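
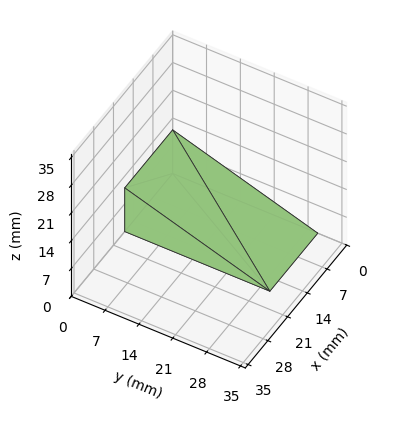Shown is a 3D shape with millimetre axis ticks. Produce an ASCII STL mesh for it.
Reading the render: the shape is a wedge (ramp): 17 × 30 mm base, rising to 11 mm along the y=0 edge and sloping linearly to z=0 at y=30 (dimensions read to the nearest mm from the axis ticks). For the STL, each face is triangulated and given an outward normal.

solid part
  facet normal 0.0000 0.0000 -1.0000
    outer loop
      vertex 17.00 30.00 0.00
      vertex 17.00 0.00 0.00
      vertex 0.00 0.00 0.00
    endloop
  endfacet
  facet normal 0.0000 0.0000 -1.0000
    outer loop
      vertex 0.00 30.00 0.00
      vertex 17.00 30.00 0.00
      vertex 0.00 0.00 0.00
    endloop
  endfacet
  facet normal 0.0000 -1.0000 0.0000
    outer loop
      vertex 0.00 0.00 0.00
      vertex 17.00 0.00 0.00
      vertex 17.00 0.00 11.00
    endloop
  endfacet
  facet normal 0.0000 -1.0000 0.0000
    outer loop
      vertex 0.00 0.00 0.00
      vertex 17.00 0.00 11.00
      vertex 0.00 0.00 11.00
    endloop
  endfacet
  facet normal 0.0000 0.3443 0.9389
    outer loop
      vertex 0.00 0.00 11.00
      vertex 17.00 0.00 11.00
      vertex 17.00 30.00 0.00
    endloop
  endfacet
  facet normal 0.0000 0.3443 0.9389
    outer loop
      vertex 0.00 0.00 11.00
      vertex 17.00 30.00 0.00
      vertex 0.00 30.00 0.00
    endloop
  endfacet
  facet normal -1.0000 0.0000 0.0000
    outer loop
      vertex 0.00 0.00 11.00
      vertex 0.00 30.00 0.00
      vertex 0.00 0.00 0.00
    endloop
  endfacet
  facet normal 1.0000 0.0000 0.0000
    outer loop
      vertex 17.00 0.00 0.00
      vertex 17.00 30.00 0.00
      vertex 17.00 0.00 11.00
    endloop
  endfacet
endsolid part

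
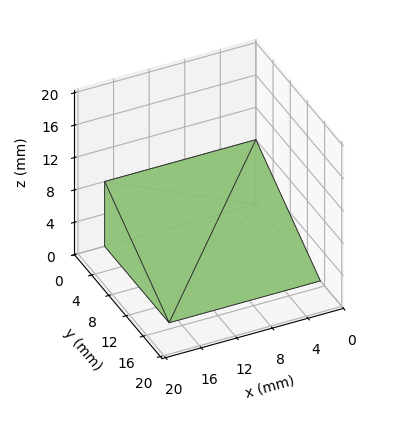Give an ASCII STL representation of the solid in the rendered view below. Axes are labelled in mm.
Reading the render: the shape is a wedge (ramp): 17 × 15 mm base, rising to 8 mm along the y=0 edge and sloping linearly to z=0 at y=15 (dimensions read to the nearest mm from the axis ticks). For the STL, each face is triangulated and given an outward normal.

solid part
  facet normal 0.0000 0.0000 -1.0000
    outer loop
      vertex 17.00 15.00 0.00
      vertex 17.00 0.00 0.00
      vertex 0.00 0.00 0.00
    endloop
  endfacet
  facet normal 0.0000 0.0000 -1.0000
    outer loop
      vertex 0.00 15.00 0.00
      vertex 17.00 15.00 0.00
      vertex 0.00 0.00 0.00
    endloop
  endfacet
  facet normal 0.0000 -1.0000 0.0000
    outer loop
      vertex 0.00 0.00 0.00
      vertex 17.00 0.00 0.00
      vertex 17.00 0.00 8.00
    endloop
  endfacet
  facet normal 0.0000 -1.0000 0.0000
    outer loop
      vertex 0.00 0.00 0.00
      vertex 17.00 0.00 8.00
      vertex 0.00 0.00 8.00
    endloop
  endfacet
  facet normal 0.0000 0.4706 0.8824
    outer loop
      vertex 0.00 0.00 8.00
      vertex 17.00 0.00 8.00
      vertex 17.00 15.00 0.00
    endloop
  endfacet
  facet normal 0.0000 0.4706 0.8824
    outer loop
      vertex 0.00 0.00 8.00
      vertex 17.00 15.00 0.00
      vertex 0.00 15.00 0.00
    endloop
  endfacet
  facet normal -1.0000 0.0000 0.0000
    outer loop
      vertex 0.00 0.00 8.00
      vertex 0.00 15.00 0.00
      vertex 0.00 0.00 0.00
    endloop
  endfacet
  facet normal 1.0000 0.0000 0.0000
    outer loop
      vertex 17.00 0.00 0.00
      vertex 17.00 15.00 0.00
      vertex 17.00 0.00 8.00
    endloop
  endfacet
endsolid part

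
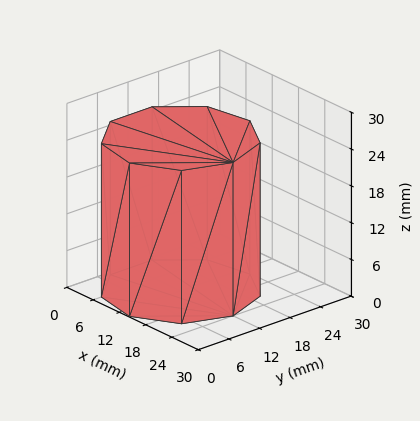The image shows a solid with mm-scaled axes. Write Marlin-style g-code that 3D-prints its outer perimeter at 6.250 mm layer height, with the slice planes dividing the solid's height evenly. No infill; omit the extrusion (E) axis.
Reading the render: the shape is a regular 9-sided prism (a cylinder approximated with 9 flat sides), circumscribed radius ≈ 12 mm, height ≈ 25 mm (dimensions read to the nearest mm from the axis ticks). For the g-code, the solid's height is divided into equal slices at the stated Δz and each level perimeter traced with G1 moves after a G0 lift.

; perimeter-only toolpath
G21 ; units = mm
G90 ; absolute positioning
G28 ; home
; layer 1
G0 Z6.250
G0 X24.000 Y12.000
G1 X21.193 Y19.713
G1 X14.084 Y23.818
G1 X6.000 Y22.392
G1 X0.724 Y16.104
G1 X0.724 Y7.896
G1 X6.000 Y1.608
G1 X14.084 Y0.182
G1 X21.193 Y4.287
G1 X24.000 Y12.000
; layer 2
G0 Z12.500
G0 X24.000 Y12.000
G1 X21.193 Y19.713
G1 X14.084 Y23.818
G1 X6.000 Y22.392
G1 X0.724 Y16.104
G1 X0.724 Y7.896
G1 X6.000 Y1.608
G1 X14.084 Y0.182
G1 X21.193 Y4.287
G1 X24.000 Y12.000
; layer 3
G0 Z18.750
G0 X24.000 Y12.000
G1 X21.193 Y19.713
G1 X14.084 Y23.818
G1 X6.000 Y22.392
G1 X0.724 Y16.104
G1 X0.724 Y7.896
G1 X6.000 Y1.608
G1 X14.084 Y0.182
G1 X21.193 Y4.287
G1 X24.000 Y12.000
; layer 4
G0 Z25.000
G0 X24.000 Y12.000
G1 X21.193 Y19.713
G1 X14.084 Y23.818
G1 X6.000 Y22.392
G1 X0.724 Y16.104
G1 X0.724 Y7.896
G1 X6.000 Y1.608
G1 X14.084 Y0.182
G1 X21.193 Y4.287
G1 X24.000 Y12.000
M2 ; end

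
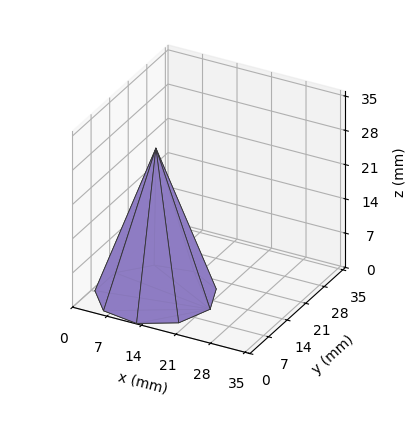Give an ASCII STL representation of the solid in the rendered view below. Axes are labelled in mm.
Reading the render: the shape is a regular 9-sided pyramid, base circumscribed radius ≈ 11 mm, apex at z ≈ 30 mm (dimensions read to the nearest mm from the axis ticks). For the STL, each face is triangulated and given an outward normal.

solid part
  facet normal 0.0000 0.0000 -1.0000
    outer loop
      vertex 12.91 21.83 0.00
      vertex 19.43 18.07 0.00
      vertex 22.00 11.00 0.00
    endloop
  endfacet
  facet normal 0.0000 0.0000 -1.0000
    outer loop
      vertex 5.50 20.53 0.00
      vertex 12.91 21.83 0.00
      vertex 22.00 11.00 0.00
    endloop
  endfacet
  facet normal 0.0000 0.0000 -1.0000
    outer loop
      vertex 0.66 14.76 0.00
      vertex 5.50 20.53 0.00
      vertex 22.00 11.00 0.00
    endloop
  endfacet
  facet normal 0.0000 0.0000 -1.0000
    outer loop
      vertex 0.66 7.24 0.00
      vertex 0.66 14.76 0.00
      vertex 22.00 11.00 0.00
    endloop
  endfacet
  facet normal 0.0000 0.0000 -1.0000
    outer loop
      vertex 5.50 1.47 0.00
      vertex 0.66 7.24 0.00
      vertex 22.00 11.00 0.00
    endloop
  endfacet
  facet normal 0.0000 0.0000 -1.0000
    outer loop
      vertex 12.91 0.17 0.00
      vertex 5.50 1.47 0.00
      vertex 22.00 11.00 0.00
    endloop
  endfacet
  facet normal 0.0000 0.0000 -1.0000
    outer loop
      vertex 19.43 3.93 0.00
      vertex 12.91 0.17 0.00
      vertex 22.00 11.00 0.00
    endloop
  endfacet
  facet normal 0.8886 0.3230 0.3258
    outer loop
      vertex 22.00 11.00 0.00
      vertex 19.43 18.07 0.00
      vertex 11.00 11.00 30.00
    endloop
  endfacet
  facet normal 0.4723 0.8190 0.3257
    outer loop
      vertex 19.43 18.07 0.00
      vertex 12.91 21.83 0.00
      vertex 11.00 11.00 30.00
    endloop
  endfacet
  facet normal -0.1634 0.9312 0.3258
    outer loop
      vertex 12.91 21.83 0.00
      vertex 5.50 20.53 0.00
      vertex 11.00 11.00 30.00
    endloop
  endfacet
  facet normal -0.7243 0.6076 0.3258
    outer loop
      vertex 5.50 20.53 0.00
      vertex 0.66 14.76 0.00
      vertex 11.00 11.00 30.00
    endloop
  endfacet
  facet normal -0.9454 0.0000 0.3259
    outer loop
      vertex 0.66 14.76 0.00
      vertex 0.66 7.24 0.00
      vertex 11.00 11.00 30.00
    endloop
  endfacet
  facet normal -0.7243 -0.6076 0.3258
    outer loop
      vertex 0.66 7.24 0.00
      vertex 5.50 1.47 0.00
      vertex 11.00 11.00 30.00
    endloop
  endfacet
  facet normal -0.1634 -0.9312 0.3258
    outer loop
      vertex 5.50 1.47 0.00
      vertex 12.91 0.17 0.00
      vertex 11.00 11.00 30.00
    endloop
  endfacet
  facet normal 0.4723 -0.8190 0.3257
    outer loop
      vertex 12.91 0.17 0.00
      vertex 19.43 3.93 0.00
      vertex 11.00 11.00 30.00
    endloop
  endfacet
  facet normal 0.8886 -0.3230 0.3258
    outer loop
      vertex 19.43 3.93 0.00
      vertex 22.00 11.00 0.00
      vertex 11.00 11.00 30.00
    endloop
  endfacet
endsolid part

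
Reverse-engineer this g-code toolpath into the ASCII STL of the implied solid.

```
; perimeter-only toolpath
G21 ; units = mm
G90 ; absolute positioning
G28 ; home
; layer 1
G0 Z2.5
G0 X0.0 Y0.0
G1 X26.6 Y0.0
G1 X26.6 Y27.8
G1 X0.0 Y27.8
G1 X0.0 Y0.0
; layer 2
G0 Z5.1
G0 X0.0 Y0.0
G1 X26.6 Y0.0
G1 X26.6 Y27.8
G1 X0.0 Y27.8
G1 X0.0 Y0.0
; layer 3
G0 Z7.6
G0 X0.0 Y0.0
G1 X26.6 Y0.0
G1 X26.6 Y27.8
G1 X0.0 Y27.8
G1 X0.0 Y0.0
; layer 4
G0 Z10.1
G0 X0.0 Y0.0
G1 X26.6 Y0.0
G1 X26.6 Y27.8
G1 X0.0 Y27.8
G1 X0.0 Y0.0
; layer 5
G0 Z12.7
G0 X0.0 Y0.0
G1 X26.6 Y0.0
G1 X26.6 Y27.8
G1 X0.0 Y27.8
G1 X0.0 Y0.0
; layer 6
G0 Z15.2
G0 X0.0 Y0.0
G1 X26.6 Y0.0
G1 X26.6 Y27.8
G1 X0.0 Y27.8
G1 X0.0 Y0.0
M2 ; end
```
solid part
  facet normal 0.0000 0.0000 -1.0000
    outer loop
      vertex 26.6 27.8 0.0
      vertex 26.6 0.0 0.0
      vertex 0.0 0.0 0.0
    endloop
  endfacet
  facet normal 0.0000 0.0000 -1.0000
    outer loop
      vertex 0.0 27.8 0.0
      vertex 26.6 27.8 0.0
      vertex 0.0 0.0 0.0
    endloop
  endfacet
  facet normal 0.0000 0.0000 1.0000
    outer loop
      vertex 0.0 0.0 15.2
      vertex 26.6 0.0 15.2
      vertex 26.6 27.8 15.2
    endloop
  endfacet
  facet normal 0.0000 0.0000 1.0000
    outer loop
      vertex 0.0 0.0 15.2
      vertex 26.6 27.8 15.2
      vertex 0.0 27.8 15.2
    endloop
  endfacet
  facet normal 0.0000 -1.0000 0.0000
    outer loop
      vertex 0.0 0.0 0.0
      vertex 26.6 0.0 0.0
      vertex 26.6 0.0 15.2
    endloop
  endfacet
  facet normal 0.0000 -1.0000 0.0000
    outer loop
      vertex 0.0 0.0 0.0
      vertex 26.6 0.0 15.2
      vertex 0.0 0.0 15.2
    endloop
  endfacet
  facet normal 0.0000 1.0000 0.0000
    outer loop
      vertex 26.6 27.8 15.2
      vertex 26.6 27.8 0.0
      vertex 0.0 27.8 0.0
    endloop
  endfacet
  facet normal 0.0000 1.0000 0.0000
    outer loop
      vertex 0.0 27.8 15.2
      vertex 26.6 27.8 15.2
      vertex 0.0 27.8 0.0
    endloop
  endfacet
  facet normal -1.0000 0.0000 0.0000
    outer loop
      vertex 0.0 27.8 15.2
      vertex 0.0 27.8 0.0
      vertex 0.0 0.0 0.0
    endloop
  endfacet
  facet normal -1.0000 0.0000 0.0000
    outer loop
      vertex 0.0 0.0 15.2
      vertex 0.0 27.8 15.2
      vertex 0.0 0.0 0.0
    endloop
  endfacet
  facet normal 1.0000 0.0000 0.0000
    outer loop
      vertex 26.6 0.0 0.0
      vertex 26.6 27.8 0.0
      vertex 26.6 27.8 15.2
    endloop
  endfacet
  facet normal 1.0000 0.0000 0.0000
    outer loop
      vertex 26.6 0.0 0.0
      vertex 26.6 27.8 15.2
      vertex 26.6 0.0 15.2
    endloop
  endfacet
endsolid part

The G0 Z moves step by Δz≈2.5 mm. Every layer's G1 loop is the same polygon, so the solid is a straight extrusion of it from z=0 to z≈15.2. Closing with flat bottom and top caps and triangulating gives 12 facets — a rectangular box, roughly 26.6 × 27.8 mm footprint and 15.2 mm tall.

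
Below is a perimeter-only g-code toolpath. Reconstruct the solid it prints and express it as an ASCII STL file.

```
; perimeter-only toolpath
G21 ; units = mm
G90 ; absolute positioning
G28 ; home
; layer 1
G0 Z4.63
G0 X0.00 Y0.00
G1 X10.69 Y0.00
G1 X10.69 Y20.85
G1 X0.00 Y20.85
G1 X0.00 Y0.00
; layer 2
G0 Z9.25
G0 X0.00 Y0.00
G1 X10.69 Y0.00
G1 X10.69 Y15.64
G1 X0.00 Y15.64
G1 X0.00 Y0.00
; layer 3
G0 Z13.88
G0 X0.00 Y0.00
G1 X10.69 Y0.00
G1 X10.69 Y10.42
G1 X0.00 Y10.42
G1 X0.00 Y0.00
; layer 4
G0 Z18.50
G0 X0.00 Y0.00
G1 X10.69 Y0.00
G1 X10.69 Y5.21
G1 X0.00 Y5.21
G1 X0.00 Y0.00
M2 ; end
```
solid part
  facet normal 0.0000 0.0000 -1.0000
    outer loop
      vertex 10.69 26.06 0.00
      vertex 10.69 0.00 0.00
      vertex 0.00 0.00 0.00
    endloop
  endfacet
  facet normal 0.0000 0.0000 -1.0000
    outer loop
      vertex 0.00 26.06 0.00
      vertex 10.69 26.06 0.00
      vertex 0.00 0.00 0.00
    endloop
  endfacet
  facet normal 0.0000 -1.0000 0.0000
    outer loop
      vertex 0.00 0.00 0.00
      vertex 10.69 0.00 0.00
      vertex 10.69 0.00 23.13
    endloop
  endfacet
  facet normal 0.0000 -1.0000 0.0000
    outer loop
      vertex 0.00 0.00 0.00
      vertex 10.69 0.00 23.13
      vertex 0.00 0.00 23.13
    endloop
  endfacet
  facet normal 0.0000 0.6638 0.7479
    outer loop
      vertex 0.00 0.00 23.13
      vertex 10.69 0.00 23.13
      vertex 10.69 26.06 0.00
    endloop
  endfacet
  facet normal 0.0000 0.6638 0.7479
    outer loop
      vertex 0.00 0.00 23.13
      vertex 10.69 26.06 0.00
      vertex 0.00 26.06 0.00
    endloop
  endfacet
  facet normal -1.0000 0.0000 0.0000
    outer loop
      vertex 0.00 0.00 23.13
      vertex 0.00 26.06 0.00
      vertex 0.00 0.00 0.00
    endloop
  endfacet
  facet normal 1.0000 0.0000 0.0000
    outer loop
      vertex 10.69 0.00 0.00
      vertex 10.69 26.06 0.00
      vertex 10.69 0.00 23.13
    endloop
  endfacet
endsolid part

The G0 Z moves step by Δz≈4.63 mm. The G1 loops shrink linearly with z, so the solid tapers from its base footprint up to z≈23.1. Closing with a flat bottom cap and the tapered top and triangulating gives 8 facets — a wedge (ramp): 10.7 × 26.1 mm base, rising to 23.1 mm along the y=0 edge and sloping linearly to z=0 at y=26.1.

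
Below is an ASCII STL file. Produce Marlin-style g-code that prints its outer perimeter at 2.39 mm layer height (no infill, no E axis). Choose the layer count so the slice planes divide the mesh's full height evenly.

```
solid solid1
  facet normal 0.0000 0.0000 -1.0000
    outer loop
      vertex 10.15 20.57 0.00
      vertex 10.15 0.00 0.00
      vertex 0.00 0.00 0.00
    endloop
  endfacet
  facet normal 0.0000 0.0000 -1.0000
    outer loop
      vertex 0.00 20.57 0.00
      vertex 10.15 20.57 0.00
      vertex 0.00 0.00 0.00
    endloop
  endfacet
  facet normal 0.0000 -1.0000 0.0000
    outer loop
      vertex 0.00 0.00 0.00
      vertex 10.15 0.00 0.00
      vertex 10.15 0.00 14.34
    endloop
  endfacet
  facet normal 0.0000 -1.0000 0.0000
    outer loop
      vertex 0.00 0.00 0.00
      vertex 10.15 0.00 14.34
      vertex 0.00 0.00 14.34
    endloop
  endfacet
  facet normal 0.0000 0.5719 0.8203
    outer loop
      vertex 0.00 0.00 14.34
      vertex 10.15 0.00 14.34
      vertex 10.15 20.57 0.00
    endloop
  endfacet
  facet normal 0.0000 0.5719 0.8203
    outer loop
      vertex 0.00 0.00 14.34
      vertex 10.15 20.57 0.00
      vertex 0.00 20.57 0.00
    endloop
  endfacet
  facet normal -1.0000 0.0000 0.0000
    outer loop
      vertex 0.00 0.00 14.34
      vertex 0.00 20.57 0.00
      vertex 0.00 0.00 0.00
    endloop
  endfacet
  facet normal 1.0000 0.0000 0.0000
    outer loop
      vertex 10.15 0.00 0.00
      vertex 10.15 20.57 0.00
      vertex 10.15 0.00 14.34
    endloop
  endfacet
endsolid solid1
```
; perimeter-only toolpath
G21 ; units = mm
G90 ; absolute positioning
G28 ; home
; layer 1
G0 Z2.39
G0 X0.00 Y0.00
G1 X10.15 Y0.00
G1 X10.15 Y17.14
G1 X0.00 Y17.14
G1 X0.00 Y0.00
; layer 2
G0 Z4.78
G0 X0.00 Y0.00
G1 X10.15 Y0.00
G1 X10.15 Y13.71
G1 X0.00 Y13.71
G1 X0.00 Y0.00
; layer 3
G0 Z7.17
G0 X0.00 Y0.00
G1 X10.15 Y0.00
G1 X10.15 Y10.29
G1 X0.00 Y10.29
G1 X0.00 Y0.00
; layer 4
G0 Z9.56
G0 X0.00 Y0.00
G1 X10.15 Y0.00
G1 X10.15 Y6.86
G1 X0.00 Y6.86
G1 X0.00 Y0.00
; layer 5
G0 Z11.95
G0 X0.00 Y0.00
G1 X10.15 Y0.00
G1 X10.15 Y3.43
G1 X0.00 Y3.43
G1 X0.00 Y0.00
M2 ; end

The solid is a wedge (ramp): 10.2 × 20.6 mm base, rising to 14.3 mm along the y=0 edge and sloping linearly to z=0 at y=20.6. Slicing at Δz = 2.39 mm — 6 equal slices spanning the solid's height, so layer i sits at z = i·h/6 — gives 5 non-empty perimeters. Each is a 4-segment closed polygon; G0 lifts to the layer z and rapids to the start vertex, then G1 traces the edges. The cross-section shrinks linearly with z (the slice at the apex is degenerate and omitted).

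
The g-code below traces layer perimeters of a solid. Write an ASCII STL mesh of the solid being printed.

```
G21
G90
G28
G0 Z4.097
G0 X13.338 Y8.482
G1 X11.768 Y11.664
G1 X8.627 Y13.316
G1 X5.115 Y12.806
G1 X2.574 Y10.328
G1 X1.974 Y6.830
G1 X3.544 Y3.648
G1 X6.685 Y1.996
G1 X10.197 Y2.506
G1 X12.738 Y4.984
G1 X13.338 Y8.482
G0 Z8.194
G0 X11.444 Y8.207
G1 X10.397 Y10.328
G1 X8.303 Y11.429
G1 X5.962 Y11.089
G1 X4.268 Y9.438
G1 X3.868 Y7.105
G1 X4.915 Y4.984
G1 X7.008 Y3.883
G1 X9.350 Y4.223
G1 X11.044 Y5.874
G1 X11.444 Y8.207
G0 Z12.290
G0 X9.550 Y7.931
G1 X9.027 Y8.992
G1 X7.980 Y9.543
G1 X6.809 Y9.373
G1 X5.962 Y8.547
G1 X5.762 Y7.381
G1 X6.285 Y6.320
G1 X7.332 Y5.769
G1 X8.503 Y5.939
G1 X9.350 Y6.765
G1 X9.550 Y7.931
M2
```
solid part
  facet normal 0.0000 0.0000 -1.0000
    outer loop
      vertex 8.951 15.202 0.000
      vertex 13.139 13.000 0.000
      vertex 15.232 8.757 0.000
    endloop
  endfacet
  facet normal 0.0000 0.0000 -1.0000
    outer loop
      vertex 4.268 14.522 0.000
      vertex 8.951 15.202 0.000
      vertex 15.232 8.757 0.000
    endloop
  endfacet
  facet normal 0.0000 0.0000 -1.0000
    outer loop
      vertex 0.880 11.219 0.000
      vertex 4.268 14.522 0.000
      vertex 15.232 8.757 0.000
    endloop
  endfacet
  facet normal 0.0000 0.0000 -1.0000
    outer loop
      vertex 0.080 6.555 0.000
      vertex 0.880 11.219 0.000
      vertex 15.232 8.757 0.000
    endloop
  endfacet
  facet normal 0.0000 0.0000 -1.0000
    outer loop
      vertex 2.173 2.312 0.000
      vertex 0.080 6.555 0.000
      vertex 15.232 8.757 0.000
    endloop
  endfacet
  facet normal 0.0000 0.0000 -1.0000
    outer loop
      vertex 6.361 0.110 0.000
      vertex 2.173 2.312 0.000
      vertex 15.232 8.757 0.000
    endloop
  endfacet
  facet normal 0.0000 0.0000 -1.0000
    outer loop
      vertex 11.044 0.790 0.000
      vertex 6.361 0.110 0.000
      vertex 15.232 8.757 0.000
    endloop
  endfacet
  facet normal 0.0000 0.0000 -1.0000
    outer loop
      vertex 14.432 4.093 0.000
      vertex 11.044 0.790 0.000
      vertex 15.232 8.757 0.000
    endloop
  endfacet
  facet normal 0.8196 0.4043 0.4061
    outer loop
      vertex 15.232 8.757 0.000
      vertex 13.139 13.000 0.000
      vertex 7.656 7.656 16.387
    endloop
  endfacet
  facet normal 0.4253 0.8088 0.4061
    outer loop
      vertex 13.139 13.000 0.000
      vertex 8.951 15.202 0.000
      vertex 7.656 7.656 16.387
    endloop
  endfacet
  facet normal -0.1313 0.9044 0.4061
    outer loop
      vertex 8.951 15.202 0.000
      vertex 4.268 14.522 0.000
      vertex 7.656 7.656 16.387
    endloop
  endfacet
  facet normal -0.6379 0.6543 0.4061
    outer loop
      vertex 4.268 14.522 0.000
      vertex 0.880 11.219 0.000
      vertex 7.656 7.656 16.387
    endloop
  endfacet
  facet normal -0.9007 0.1545 0.4060
    outer loop
      vertex 0.880 11.219 0.000
      vertex 0.080 6.555 0.000
      vertex 7.656 7.656 16.387
    endloop
  endfacet
  facet normal -0.8196 -0.4043 0.4061
    outer loop
      vertex 0.080 6.555 0.000
      vertex 2.173 2.312 0.000
      vertex 7.656 7.656 16.387
    endloop
  endfacet
  facet normal -0.4253 -0.8088 0.4061
    outer loop
      vertex 2.173 2.312 0.000
      vertex 6.361 0.110 0.000
      vertex 7.656 7.656 16.387
    endloop
  endfacet
  facet normal 0.1313 -0.9044 0.4061
    outer loop
      vertex 6.361 0.110 0.000
      vertex 11.044 0.790 0.000
      vertex 7.656 7.656 16.387
    endloop
  endfacet
  facet normal 0.6379 -0.6543 0.4061
    outer loop
      vertex 11.044 0.790 0.000
      vertex 14.432 4.093 0.000
      vertex 7.656 7.656 16.387
    endloop
  endfacet
  facet normal 0.9007 -0.1545 0.4060
    outer loop
      vertex 14.432 4.093 0.000
      vertex 15.232 8.757 0.000
      vertex 7.656 7.656 16.387
    endloop
  endfacet
endsolid part

The G0 Z moves step by Δz≈4.097 mm. The G1 loops shrink linearly with z, so the solid tapers from its base footprint up to z≈16.4. Closing with a flat bottom cap and the tapered top and triangulating gives 18 facets — a regular 10-sided pyramid, base circumscribed radius ≈ 7.66 mm, apex at z ≈ 16.4 mm.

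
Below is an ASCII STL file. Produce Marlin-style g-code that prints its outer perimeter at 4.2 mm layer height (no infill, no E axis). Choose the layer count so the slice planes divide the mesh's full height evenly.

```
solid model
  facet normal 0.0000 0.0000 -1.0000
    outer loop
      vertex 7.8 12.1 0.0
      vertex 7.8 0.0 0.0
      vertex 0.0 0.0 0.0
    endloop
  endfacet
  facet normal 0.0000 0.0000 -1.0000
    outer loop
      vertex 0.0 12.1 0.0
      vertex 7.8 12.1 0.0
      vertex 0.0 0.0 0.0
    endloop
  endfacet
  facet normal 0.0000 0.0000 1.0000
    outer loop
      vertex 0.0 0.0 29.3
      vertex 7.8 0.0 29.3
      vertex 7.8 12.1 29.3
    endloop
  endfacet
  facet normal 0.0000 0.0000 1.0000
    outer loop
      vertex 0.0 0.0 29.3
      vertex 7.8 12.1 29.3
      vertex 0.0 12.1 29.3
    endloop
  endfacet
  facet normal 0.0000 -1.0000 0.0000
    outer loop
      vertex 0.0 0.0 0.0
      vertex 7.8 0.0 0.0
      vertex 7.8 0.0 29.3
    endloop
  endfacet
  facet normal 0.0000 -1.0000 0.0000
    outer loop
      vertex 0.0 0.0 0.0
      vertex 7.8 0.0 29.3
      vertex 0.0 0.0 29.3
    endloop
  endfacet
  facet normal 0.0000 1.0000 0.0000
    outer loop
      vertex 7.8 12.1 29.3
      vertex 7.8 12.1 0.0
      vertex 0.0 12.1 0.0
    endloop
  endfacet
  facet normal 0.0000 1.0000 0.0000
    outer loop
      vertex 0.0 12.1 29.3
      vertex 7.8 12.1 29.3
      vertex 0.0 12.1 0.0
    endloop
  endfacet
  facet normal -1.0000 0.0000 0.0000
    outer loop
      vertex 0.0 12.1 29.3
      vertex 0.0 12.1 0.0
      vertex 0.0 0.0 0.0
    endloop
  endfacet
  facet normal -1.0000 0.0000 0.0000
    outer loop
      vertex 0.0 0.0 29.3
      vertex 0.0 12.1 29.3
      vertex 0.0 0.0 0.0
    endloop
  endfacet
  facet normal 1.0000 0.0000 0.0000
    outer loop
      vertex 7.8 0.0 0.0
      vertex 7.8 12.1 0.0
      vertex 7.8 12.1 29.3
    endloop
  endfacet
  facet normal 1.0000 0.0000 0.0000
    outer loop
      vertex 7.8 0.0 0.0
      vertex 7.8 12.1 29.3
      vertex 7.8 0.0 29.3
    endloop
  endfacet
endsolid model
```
; perimeter-only toolpath
G21 ; units = mm
G90 ; absolute positioning
G28 ; home
; layer 1
G0 Z4.2
G0 X0.0 Y0.0
G1 X7.8 Y0.0
G1 X7.8 Y12.1
G1 X0.0 Y12.1
G1 X0.0 Y0.0
; layer 2
G0 Z8.4
G0 X0.0 Y0.0
G1 X7.8 Y0.0
G1 X7.8 Y12.1
G1 X0.0 Y12.1
G1 X0.0 Y0.0
; layer 3
G0 Z12.6
G0 X0.0 Y0.0
G1 X7.8 Y0.0
G1 X7.8 Y12.1
G1 X0.0 Y12.1
G1 X0.0 Y0.0
; layer 4
G0 Z16.7
G0 X0.0 Y0.0
G1 X7.8 Y0.0
G1 X7.8 Y12.1
G1 X0.0 Y12.1
G1 X0.0 Y0.0
; layer 5
G0 Z20.9
G0 X0.0 Y0.0
G1 X7.8 Y0.0
G1 X7.8 Y12.1
G1 X0.0 Y12.1
G1 X0.0 Y0.0
; layer 6
G0 Z25.1
G0 X0.0 Y0.0
G1 X7.8 Y0.0
G1 X7.8 Y12.1
G1 X0.0 Y12.1
G1 X0.0 Y0.0
; layer 7
G0 Z29.3
G0 X0.0 Y0.0
G1 X7.8 Y0.0
G1 X7.8 Y12.1
G1 X0.0 Y12.1
G1 X0.0 Y0.0
M2 ; end

The solid is a rectangular box, roughly 7.8 × 12.1 mm footprint and 29.3 mm tall. Slicing at Δz = 4.2 mm — 7 equal slices spanning the solid's height, so layer i sits at z = i·h/7 — gives 7 non-empty perimeters. Each is a 4-segment closed polygon; G0 lifts to the layer z and rapids to the start vertex, then G1 traces the edges.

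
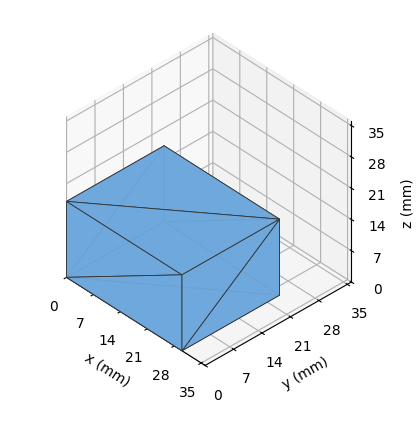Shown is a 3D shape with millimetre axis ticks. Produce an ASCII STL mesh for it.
Reading the render: the shape is a rectangular box, roughly 30 × 24 mm footprint and 17 mm tall (dimensions read to the nearest mm from the axis ticks). For the STL, each face is triangulated and given an outward normal.

solid part
  facet normal 0.0000 0.0000 -1.0000
    outer loop
      vertex 30.0 24.0 0.0
      vertex 30.0 0.0 0.0
      vertex 0.0 0.0 0.0
    endloop
  endfacet
  facet normal 0.0000 0.0000 -1.0000
    outer loop
      vertex 0.0 24.0 0.0
      vertex 30.0 24.0 0.0
      vertex 0.0 0.0 0.0
    endloop
  endfacet
  facet normal 0.0000 0.0000 1.0000
    outer loop
      vertex 0.0 0.0 17.0
      vertex 30.0 0.0 17.0
      vertex 30.0 24.0 17.0
    endloop
  endfacet
  facet normal 0.0000 0.0000 1.0000
    outer loop
      vertex 0.0 0.0 17.0
      vertex 30.0 24.0 17.0
      vertex 0.0 24.0 17.0
    endloop
  endfacet
  facet normal 0.0000 -1.0000 0.0000
    outer loop
      vertex 0.0 0.0 0.0
      vertex 30.0 0.0 0.0
      vertex 30.0 0.0 17.0
    endloop
  endfacet
  facet normal 0.0000 -1.0000 0.0000
    outer loop
      vertex 0.0 0.0 0.0
      vertex 30.0 0.0 17.0
      vertex 0.0 0.0 17.0
    endloop
  endfacet
  facet normal 0.0000 1.0000 0.0000
    outer loop
      vertex 30.0 24.0 17.0
      vertex 30.0 24.0 0.0
      vertex 0.0 24.0 0.0
    endloop
  endfacet
  facet normal 0.0000 1.0000 0.0000
    outer loop
      vertex 0.0 24.0 17.0
      vertex 30.0 24.0 17.0
      vertex 0.0 24.0 0.0
    endloop
  endfacet
  facet normal -1.0000 0.0000 0.0000
    outer loop
      vertex 0.0 24.0 17.0
      vertex 0.0 24.0 0.0
      vertex 0.0 0.0 0.0
    endloop
  endfacet
  facet normal -1.0000 0.0000 0.0000
    outer loop
      vertex 0.0 0.0 17.0
      vertex 0.0 24.0 17.0
      vertex 0.0 0.0 0.0
    endloop
  endfacet
  facet normal 1.0000 0.0000 0.0000
    outer loop
      vertex 30.0 0.0 0.0
      vertex 30.0 24.0 0.0
      vertex 30.0 24.0 17.0
    endloop
  endfacet
  facet normal 1.0000 0.0000 0.0000
    outer loop
      vertex 30.0 0.0 0.0
      vertex 30.0 24.0 17.0
      vertex 30.0 0.0 17.0
    endloop
  endfacet
endsolid part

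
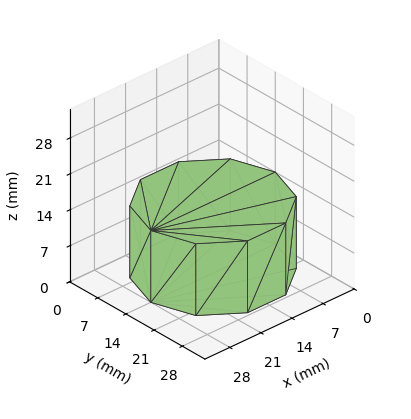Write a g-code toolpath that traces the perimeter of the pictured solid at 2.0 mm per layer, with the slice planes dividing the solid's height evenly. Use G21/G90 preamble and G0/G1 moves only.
Reading the render: the shape is a regular 10-sided prism (a cylinder approximated with 10 flat sides), circumscribed radius ≈ 14 mm, height ≈ 14 mm (dimensions read to the nearest mm from the axis ticks). For the g-code, the solid's height is divided into equal slices at the stated Δz and each level perimeter traced with G1 moves after a G0 lift.

; perimeter-only toolpath
G21 ; units = mm
G90 ; absolute positioning
G28 ; home
; layer 1
G0 Z2.0
G0 X28.0 Y14.0
G1 X25.3 Y22.2
G1 X18.3 Y27.3
G1 X9.7 Y27.3
G1 X2.7 Y22.2
G1 X0.0 Y14.0
G1 X2.7 Y5.8
G1 X9.7 Y0.7
G1 X18.3 Y0.7
G1 X25.3 Y5.8
G1 X28.0 Y14.0
; layer 2
G0 Z4.0
G0 X28.0 Y14.0
G1 X25.3 Y22.2
G1 X18.3 Y27.3
G1 X9.7 Y27.3
G1 X2.7 Y22.2
G1 X0.0 Y14.0
G1 X2.7 Y5.8
G1 X9.7 Y0.7
G1 X18.3 Y0.7
G1 X25.3 Y5.8
G1 X28.0 Y14.0
; layer 3
G0 Z6.0
G0 X28.0 Y14.0
G1 X25.3 Y22.2
G1 X18.3 Y27.3
G1 X9.7 Y27.3
G1 X2.7 Y22.2
G1 X0.0 Y14.0
G1 X2.7 Y5.8
G1 X9.7 Y0.7
G1 X18.3 Y0.7
G1 X25.3 Y5.8
G1 X28.0 Y14.0
; layer 4
G0 Z8.0
G0 X28.0 Y14.0
G1 X25.3 Y22.2
G1 X18.3 Y27.3
G1 X9.7 Y27.3
G1 X2.7 Y22.2
G1 X0.0 Y14.0
G1 X2.7 Y5.8
G1 X9.7 Y0.7
G1 X18.3 Y0.7
G1 X25.3 Y5.8
G1 X28.0 Y14.0
; layer 5
G0 Z10.0
G0 X28.0 Y14.0
G1 X25.3 Y22.2
G1 X18.3 Y27.3
G1 X9.7 Y27.3
G1 X2.7 Y22.2
G1 X0.0 Y14.0
G1 X2.7 Y5.8
G1 X9.7 Y0.7
G1 X18.3 Y0.7
G1 X25.3 Y5.8
G1 X28.0 Y14.0
; layer 6
G0 Z12.0
G0 X28.0 Y14.0
G1 X25.3 Y22.2
G1 X18.3 Y27.3
G1 X9.7 Y27.3
G1 X2.7 Y22.2
G1 X0.0 Y14.0
G1 X2.7 Y5.8
G1 X9.7 Y0.7
G1 X18.3 Y0.7
G1 X25.3 Y5.8
G1 X28.0 Y14.0
; layer 7
G0 Z14.0
G0 X28.0 Y14.0
G1 X25.3 Y22.2
G1 X18.3 Y27.3
G1 X9.7 Y27.3
G1 X2.7 Y22.2
G1 X0.0 Y14.0
G1 X2.7 Y5.8
G1 X9.7 Y0.7
G1 X18.3 Y0.7
G1 X25.3 Y5.8
G1 X28.0 Y14.0
M2 ; end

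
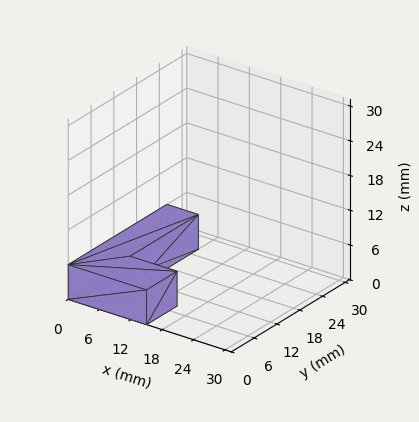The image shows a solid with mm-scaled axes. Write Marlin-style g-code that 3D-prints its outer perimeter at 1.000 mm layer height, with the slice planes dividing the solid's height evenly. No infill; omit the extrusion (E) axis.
Reading the render: the shape is an L-shaped prism: outer 15 × 26 mm, arm thicknesses ≈ 8 mm (horizontal) and 6 mm (vertical), extruded 6 mm in z (dimensions read to the nearest mm from the axis ticks). For the g-code, the solid's height is divided into equal slices at the stated Δz and each level perimeter traced with G1 moves after a G0 lift.

; perimeter-only toolpath
G21 ; units = mm
G90 ; absolute positioning
G28 ; home
; layer 1
G0 Z1.000
G0 X0.000 Y0.000
G1 X15.000 Y0.000
G1 X15.000 Y8.000
G1 X6.000 Y8.000
G1 X6.000 Y26.000
G1 X0.000 Y26.000
G1 X0.000 Y0.000
; layer 2
G0 Z2.000
G0 X0.000 Y0.000
G1 X15.000 Y0.000
G1 X15.000 Y8.000
G1 X6.000 Y8.000
G1 X6.000 Y26.000
G1 X0.000 Y26.000
G1 X0.000 Y0.000
; layer 3
G0 Z3.000
G0 X0.000 Y0.000
G1 X15.000 Y0.000
G1 X15.000 Y8.000
G1 X6.000 Y8.000
G1 X6.000 Y26.000
G1 X0.000 Y26.000
G1 X0.000 Y0.000
; layer 4
G0 Z4.000
G0 X0.000 Y0.000
G1 X15.000 Y0.000
G1 X15.000 Y8.000
G1 X6.000 Y8.000
G1 X6.000 Y26.000
G1 X0.000 Y26.000
G1 X0.000 Y0.000
; layer 5
G0 Z5.000
G0 X0.000 Y0.000
G1 X15.000 Y0.000
G1 X15.000 Y8.000
G1 X6.000 Y8.000
G1 X6.000 Y26.000
G1 X0.000 Y26.000
G1 X0.000 Y0.000
; layer 6
G0 Z6.000
G0 X0.000 Y0.000
G1 X15.000 Y0.000
G1 X15.000 Y8.000
G1 X6.000 Y8.000
G1 X6.000 Y26.000
G1 X0.000 Y26.000
G1 X0.000 Y0.000
M2 ; end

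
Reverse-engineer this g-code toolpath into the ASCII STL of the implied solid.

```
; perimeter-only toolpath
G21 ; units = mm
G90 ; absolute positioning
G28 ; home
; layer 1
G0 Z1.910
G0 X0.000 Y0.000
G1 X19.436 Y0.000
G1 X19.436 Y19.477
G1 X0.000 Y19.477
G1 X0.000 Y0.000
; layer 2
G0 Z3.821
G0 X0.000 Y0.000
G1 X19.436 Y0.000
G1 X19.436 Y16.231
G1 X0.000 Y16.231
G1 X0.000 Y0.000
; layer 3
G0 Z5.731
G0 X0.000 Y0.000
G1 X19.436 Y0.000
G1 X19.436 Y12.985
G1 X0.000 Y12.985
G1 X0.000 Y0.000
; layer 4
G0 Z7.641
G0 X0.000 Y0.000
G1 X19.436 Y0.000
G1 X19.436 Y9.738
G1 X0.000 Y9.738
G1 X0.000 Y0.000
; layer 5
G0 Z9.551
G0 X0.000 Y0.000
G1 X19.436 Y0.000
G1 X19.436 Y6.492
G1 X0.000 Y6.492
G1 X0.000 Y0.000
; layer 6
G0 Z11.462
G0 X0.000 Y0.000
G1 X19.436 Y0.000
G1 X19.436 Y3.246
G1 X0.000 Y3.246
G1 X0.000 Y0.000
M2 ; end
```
solid part
  facet normal 0.0000 0.0000 -1.0000
    outer loop
      vertex 19.436 22.723 0.000
      vertex 19.436 0.000 0.000
      vertex 0.000 0.000 0.000
    endloop
  endfacet
  facet normal 0.0000 0.0000 -1.0000
    outer loop
      vertex 0.000 22.723 0.000
      vertex 19.436 22.723 0.000
      vertex 0.000 0.000 0.000
    endloop
  endfacet
  facet normal 0.0000 -1.0000 0.0000
    outer loop
      vertex 0.000 0.000 0.000
      vertex 19.436 0.000 0.000
      vertex 19.436 0.000 13.372
    endloop
  endfacet
  facet normal 0.0000 -1.0000 0.0000
    outer loop
      vertex 0.000 0.000 0.000
      vertex 19.436 0.000 13.372
      vertex 0.000 0.000 13.372
    endloop
  endfacet
  facet normal 0.0000 0.5072 0.8618
    outer loop
      vertex 0.000 0.000 13.372
      vertex 19.436 0.000 13.372
      vertex 19.436 22.723 0.000
    endloop
  endfacet
  facet normal 0.0000 0.5072 0.8618
    outer loop
      vertex 0.000 0.000 13.372
      vertex 19.436 22.723 0.000
      vertex 0.000 22.723 0.000
    endloop
  endfacet
  facet normal -1.0000 0.0000 0.0000
    outer loop
      vertex 0.000 0.000 13.372
      vertex 0.000 22.723 0.000
      vertex 0.000 0.000 0.000
    endloop
  endfacet
  facet normal 1.0000 0.0000 0.0000
    outer loop
      vertex 19.436 0.000 0.000
      vertex 19.436 22.723 0.000
      vertex 19.436 0.000 13.372
    endloop
  endfacet
endsolid part

The G0 Z moves step by Δz≈1.910 mm. The G1 loops shrink linearly with z, so the solid tapers from its base footprint up to z≈13.4. Closing with a flat bottom cap and the tapered top and triangulating gives 8 facets — a wedge (ramp): 19.4 × 22.7 mm base, rising to 13.4 mm along the y=0 edge and sloping linearly to z=0 at y=22.7.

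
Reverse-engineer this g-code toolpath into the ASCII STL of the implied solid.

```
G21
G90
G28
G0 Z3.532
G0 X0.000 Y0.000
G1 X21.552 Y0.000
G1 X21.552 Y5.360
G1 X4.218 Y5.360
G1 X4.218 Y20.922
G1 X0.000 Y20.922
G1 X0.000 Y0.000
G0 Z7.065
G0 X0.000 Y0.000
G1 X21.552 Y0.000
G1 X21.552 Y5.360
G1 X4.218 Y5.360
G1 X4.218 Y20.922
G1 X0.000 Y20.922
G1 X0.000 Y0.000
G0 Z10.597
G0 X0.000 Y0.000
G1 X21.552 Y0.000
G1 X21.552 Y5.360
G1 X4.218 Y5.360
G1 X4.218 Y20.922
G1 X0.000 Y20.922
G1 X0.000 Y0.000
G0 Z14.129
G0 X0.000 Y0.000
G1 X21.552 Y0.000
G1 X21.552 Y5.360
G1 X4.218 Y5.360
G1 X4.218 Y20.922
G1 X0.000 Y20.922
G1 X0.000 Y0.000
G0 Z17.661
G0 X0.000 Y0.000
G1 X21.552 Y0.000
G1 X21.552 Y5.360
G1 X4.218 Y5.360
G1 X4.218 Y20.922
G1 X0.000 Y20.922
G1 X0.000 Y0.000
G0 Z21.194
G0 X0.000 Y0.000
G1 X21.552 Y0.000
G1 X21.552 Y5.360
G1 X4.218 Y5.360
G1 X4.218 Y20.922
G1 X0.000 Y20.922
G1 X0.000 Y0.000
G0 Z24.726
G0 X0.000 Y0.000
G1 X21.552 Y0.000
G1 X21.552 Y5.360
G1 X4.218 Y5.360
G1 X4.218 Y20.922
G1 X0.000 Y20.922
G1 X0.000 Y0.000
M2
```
solid part
  facet normal 0.0000 0.0000 -1.0000
    outer loop
      vertex 21.552 5.360 0.000
      vertex 21.552 0.000 0.000
      vertex 0.000 0.000 0.000
    endloop
  endfacet
  facet normal 0.0000 0.0000 -1.0000
    outer loop
      vertex 4.218 5.360 0.000
      vertex 21.552 5.360 0.000
      vertex 0.000 0.000 0.000
    endloop
  endfacet
  facet normal 0.0000 0.0000 -1.0000
    outer loop
      vertex 4.218 20.922 0.000
      vertex 4.218 5.360 0.000
      vertex 0.000 0.000 0.000
    endloop
  endfacet
  facet normal 0.0000 0.0000 -1.0000
    outer loop
      vertex 0.000 20.922 0.000
      vertex 4.218 20.922 0.000
      vertex 0.000 0.000 0.000
    endloop
  endfacet
  facet normal 0.0000 0.0000 1.0000
    outer loop
      vertex 0.000 0.000 24.726
      vertex 21.552 0.000 24.726
      vertex 21.552 5.360 24.726
    endloop
  endfacet
  facet normal 0.0000 0.0000 1.0000
    outer loop
      vertex 0.000 0.000 24.726
      vertex 21.552 5.360 24.726
      vertex 4.218 5.360 24.726
    endloop
  endfacet
  facet normal 0.0000 0.0000 1.0000
    outer loop
      vertex 0.000 0.000 24.726
      vertex 4.218 5.360 24.726
      vertex 4.218 20.922 24.726
    endloop
  endfacet
  facet normal 0.0000 0.0000 1.0000
    outer loop
      vertex 0.000 0.000 24.726
      vertex 4.218 20.922 24.726
      vertex 0.000 20.922 24.726
    endloop
  endfacet
  facet normal 0.0000 -1.0000 0.0000
    outer loop
      vertex 0.000 0.000 0.000
      vertex 21.552 0.000 0.000
      vertex 21.552 0.000 24.726
    endloop
  endfacet
  facet normal 0.0000 -1.0000 0.0000
    outer loop
      vertex 0.000 0.000 0.000
      vertex 21.552 0.000 24.726
      vertex 0.000 0.000 24.726
    endloop
  endfacet
  facet normal 1.0000 0.0000 0.0000
    outer loop
      vertex 21.552 0.000 0.000
      vertex 21.552 5.360 0.000
      vertex 21.552 5.360 24.726
    endloop
  endfacet
  facet normal 1.0000 0.0000 0.0000
    outer loop
      vertex 21.552 0.000 0.000
      vertex 21.552 5.360 24.726
      vertex 21.552 0.000 24.726
    endloop
  endfacet
  facet normal 0.0000 1.0000 0.0000
    outer loop
      vertex 21.552 5.360 0.000
      vertex 4.218 5.360 0.000
      vertex 4.218 5.360 24.726
    endloop
  endfacet
  facet normal 0.0000 1.0000 0.0000
    outer loop
      vertex 21.552 5.360 0.000
      vertex 4.218 5.360 24.726
      vertex 21.552 5.360 24.726
    endloop
  endfacet
  facet normal 1.0000 0.0000 0.0000
    outer loop
      vertex 4.218 5.360 0.000
      vertex 4.218 20.922 0.000
      vertex 4.218 20.922 24.726
    endloop
  endfacet
  facet normal 1.0000 0.0000 0.0000
    outer loop
      vertex 4.218 5.360 0.000
      vertex 4.218 20.922 24.726
      vertex 4.218 5.360 24.726
    endloop
  endfacet
  facet normal 0.0000 1.0000 0.0000
    outer loop
      vertex 4.218 20.922 0.000
      vertex 0.000 20.922 0.000
      vertex 0.000 20.922 24.726
    endloop
  endfacet
  facet normal 0.0000 1.0000 0.0000
    outer loop
      vertex 4.218 20.922 0.000
      vertex 0.000 20.922 24.726
      vertex 4.218 20.922 24.726
    endloop
  endfacet
  facet normal -1.0000 0.0000 0.0000
    outer loop
      vertex 0.000 20.922 0.000
      vertex 0.000 0.000 0.000
      vertex 0.000 0.000 24.726
    endloop
  endfacet
  facet normal -1.0000 0.0000 0.0000
    outer loop
      vertex 0.000 20.922 0.000
      vertex 0.000 0.000 24.726
      vertex 0.000 20.922 24.726
    endloop
  endfacet
endsolid part

The G0 Z moves step by Δz≈3.532 mm. Every layer's G1 loop is the same polygon, so the solid is a straight extrusion of it from z=0 to z≈24.7. Closing with flat bottom and top caps and triangulating gives 20 facets — an L-shaped prism: outer 21.6 × 20.9 mm, arm thicknesses ≈ 5.36 mm (horizontal) and 4.22 mm (vertical), extruded 24.7 mm in z.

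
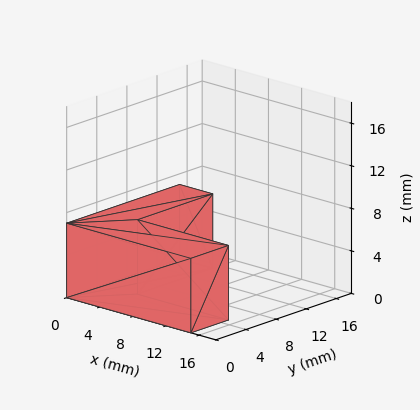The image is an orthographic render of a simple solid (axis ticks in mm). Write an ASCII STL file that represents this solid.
Reading the render: the shape is an L-shaped prism: outer 15 × 15 mm, arm thicknesses ≈ 5 mm (horizontal) and 4 mm (vertical), extruded 7 mm in z (dimensions read to the nearest mm from the axis ticks). For the STL, each face is triangulated and given an outward normal.

solid part
  facet normal 0.0000 0.0000 -1.0000
    outer loop
      vertex 15.00 5.00 0.00
      vertex 15.00 0.00 0.00
      vertex 0.00 0.00 0.00
    endloop
  endfacet
  facet normal 0.0000 0.0000 -1.0000
    outer loop
      vertex 4.00 5.00 0.00
      vertex 15.00 5.00 0.00
      vertex 0.00 0.00 0.00
    endloop
  endfacet
  facet normal 0.0000 0.0000 -1.0000
    outer loop
      vertex 4.00 15.00 0.00
      vertex 4.00 5.00 0.00
      vertex 0.00 0.00 0.00
    endloop
  endfacet
  facet normal 0.0000 0.0000 -1.0000
    outer loop
      vertex 0.00 15.00 0.00
      vertex 4.00 15.00 0.00
      vertex 0.00 0.00 0.00
    endloop
  endfacet
  facet normal 0.0000 0.0000 1.0000
    outer loop
      vertex 0.00 0.00 7.00
      vertex 15.00 0.00 7.00
      vertex 15.00 5.00 7.00
    endloop
  endfacet
  facet normal 0.0000 0.0000 1.0000
    outer loop
      vertex 0.00 0.00 7.00
      vertex 15.00 5.00 7.00
      vertex 4.00 5.00 7.00
    endloop
  endfacet
  facet normal 0.0000 0.0000 1.0000
    outer loop
      vertex 0.00 0.00 7.00
      vertex 4.00 5.00 7.00
      vertex 4.00 15.00 7.00
    endloop
  endfacet
  facet normal 0.0000 0.0000 1.0000
    outer loop
      vertex 0.00 0.00 7.00
      vertex 4.00 15.00 7.00
      vertex 0.00 15.00 7.00
    endloop
  endfacet
  facet normal 0.0000 -1.0000 0.0000
    outer loop
      vertex 0.00 0.00 0.00
      vertex 15.00 0.00 0.00
      vertex 15.00 0.00 7.00
    endloop
  endfacet
  facet normal 0.0000 -1.0000 0.0000
    outer loop
      vertex 0.00 0.00 0.00
      vertex 15.00 0.00 7.00
      vertex 0.00 0.00 7.00
    endloop
  endfacet
  facet normal 1.0000 0.0000 0.0000
    outer loop
      vertex 15.00 0.00 0.00
      vertex 15.00 5.00 0.00
      vertex 15.00 5.00 7.00
    endloop
  endfacet
  facet normal 1.0000 0.0000 0.0000
    outer loop
      vertex 15.00 0.00 0.00
      vertex 15.00 5.00 7.00
      vertex 15.00 0.00 7.00
    endloop
  endfacet
  facet normal 0.0000 1.0000 0.0000
    outer loop
      vertex 15.00 5.00 0.00
      vertex 4.00 5.00 0.00
      vertex 4.00 5.00 7.00
    endloop
  endfacet
  facet normal 0.0000 1.0000 0.0000
    outer loop
      vertex 15.00 5.00 0.00
      vertex 4.00 5.00 7.00
      vertex 15.00 5.00 7.00
    endloop
  endfacet
  facet normal 1.0000 0.0000 0.0000
    outer loop
      vertex 4.00 5.00 0.00
      vertex 4.00 15.00 0.00
      vertex 4.00 15.00 7.00
    endloop
  endfacet
  facet normal 1.0000 0.0000 0.0000
    outer loop
      vertex 4.00 5.00 0.00
      vertex 4.00 15.00 7.00
      vertex 4.00 5.00 7.00
    endloop
  endfacet
  facet normal 0.0000 1.0000 0.0000
    outer loop
      vertex 4.00 15.00 0.00
      vertex 0.00 15.00 0.00
      vertex 0.00 15.00 7.00
    endloop
  endfacet
  facet normal 0.0000 1.0000 0.0000
    outer loop
      vertex 4.00 15.00 0.00
      vertex 0.00 15.00 7.00
      vertex 4.00 15.00 7.00
    endloop
  endfacet
  facet normal -1.0000 0.0000 0.0000
    outer loop
      vertex 0.00 15.00 0.00
      vertex 0.00 0.00 0.00
      vertex 0.00 0.00 7.00
    endloop
  endfacet
  facet normal -1.0000 0.0000 0.0000
    outer loop
      vertex 0.00 15.00 0.00
      vertex 0.00 0.00 7.00
      vertex 0.00 15.00 7.00
    endloop
  endfacet
endsolid part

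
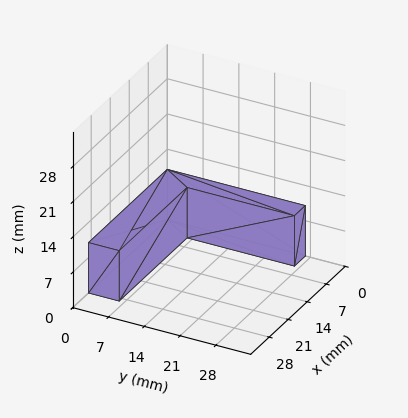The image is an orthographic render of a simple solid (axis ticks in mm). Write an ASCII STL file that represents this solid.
Reading the render: the shape is an L-shaped prism: outer 29 × 27 mm, arm thicknesses ≈ 6 mm (horizontal) and 4 mm (vertical), extruded 10 mm in z (dimensions read to the nearest mm from the axis ticks). For the STL, each face is triangulated and given an outward normal.

solid part
  facet normal 0.0000 0.0000 -1.0000
    outer loop
      vertex 29.000 6.000 0.000
      vertex 29.000 0.000 0.000
      vertex 0.000 0.000 0.000
    endloop
  endfacet
  facet normal 0.0000 0.0000 -1.0000
    outer loop
      vertex 4.000 6.000 0.000
      vertex 29.000 6.000 0.000
      vertex 0.000 0.000 0.000
    endloop
  endfacet
  facet normal 0.0000 0.0000 -1.0000
    outer loop
      vertex 4.000 27.000 0.000
      vertex 4.000 6.000 0.000
      vertex 0.000 0.000 0.000
    endloop
  endfacet
  facet normal 0.0000 0.0000 -1.0000
    outer loop
      vertex 0.000 27.000 0.000
      vertex 4.000 27.000 0.000
      vertex 0.000 0.000 0.000
    endloop
  endfacet
  facet normal 0.0000 0.0000 1.0000
    outer loop
      vertex 0.000 0.000 10.000
      vertex 29.000 0.000 10.000
      vertex 29.000 6.000 10.000
    endloop
  endfacet
  facet normal 0.0000 0.0000 1.0000
    outer loop
      vertex 0.000 0.000 10.000
      vertex 29.000 6.000 10.000
      vertex 4.000 6.000 10.000
    endloop
  endfacet
  facet normal 0.0000 0.0000 1.0000
    outer loop
      vertex 0.000 0.000 10.000
      vertex 4.000 6.000 10.000
      vertex 4.000 27.000 10.000
    endloop
  endfacet
  facet normal 0.0000 0.0000 1.0000
    outer loop
      vertex 0.000 0.000 10.000
      vertex 4.000 27.000 10.000
      vertex 0.000 27.000 10.000
    endloop
  endfacet
  facet normal 0.0000 -1.0000 0.0000
    outer loop
      vertex 0.000 0.000 0.000
      vertex 29.000 0.000 0.000
      vertex 29.000 0.000 10.000
    endloop
  endfacet
  facet normal 0.0000 -1.0000 0.0000
    outer loop
      vertex 0.000 0.000 0.000
      vertex 29.000 0.000 10.000
      vertex 0.000 0.000 10.000
    endloop
  endfacet
  facet normal 1.0000 0.0000 0.0000
    outer loop
      vertex 29.000 0.000 0.000
      vertex 29.000 6.000 0.000
      vertex 29.000 6.000 10.000
    endloop
  endfacet
  facet normal 1.0000 0.0000 0.0000
    outer loop
      vertex 29.000 0.000 0.000
      vertex 29.000 6.000 10.000
      vertex 29.000 0.000 10.000
    endloop
  endfacet
  facet normal 0.0000 1.0000 0.0000
    outer loop
      vertex 29.000 6.000 0.000
      vertex 4.000 6.000 0.000
      vertex 4.000 6.000 10.000
    endloop
  endfacet
  facet normal 0.0000 1.0000 0.0000
    outer loop
      vertex 29.000 6.000 0.000
      vertex 4.000 6.000 10.000
      vertex 29.000 6.000 10.000
    endloop
  endfacet
  facet normal 1.0000 0.0000 0.0000
    outer loop
      vertex 4.000 6.000 0.000
      vertex 4.000 27.000 0.000
      vertex 4.000 27.000 10.000
    endloop
  endfacet
  facet normal 1.0000 0.0000 0.0000
    outer loop
      vertex 4.000 6.000 0.000
      vertex 4.000 27.000 10.000
      vertex 4.000 6.000 10.000
    endloop
  endfacet
  facet normal 0.0000 1.0000 0.0000
    outer loop
      vertex 4.000 27.000 0.000
      vertex 0.000 27.000 0.000
      vertex 0.000 27.000 10.000
    endloop
  endfacet
  facet normal 0.0000 1.0000 0.0000
    outer loop
      vertex 4.000 27.000 0.000
      vertex 0.000 27.000 10.000
      vertex 4.000 27.000 10.000
    endloop
  endfacet
  facet normal -1.0000 0.0000 0.0000
    outer loop
      vertex 0.000 27.000 0.000
      vertex 0.000 0.000 0.000
      vertex 0.000 0.000 10.000
    endloop
  endfacet
  facet normal -1.0000 0.0000 0.0000
    outer loop
      vertex 0.000 27.000 0.000
      vertex 0.000 0.000 10.000
      vertex 0.000 27.000 10.000
    endloop
  endfacet
endsolid part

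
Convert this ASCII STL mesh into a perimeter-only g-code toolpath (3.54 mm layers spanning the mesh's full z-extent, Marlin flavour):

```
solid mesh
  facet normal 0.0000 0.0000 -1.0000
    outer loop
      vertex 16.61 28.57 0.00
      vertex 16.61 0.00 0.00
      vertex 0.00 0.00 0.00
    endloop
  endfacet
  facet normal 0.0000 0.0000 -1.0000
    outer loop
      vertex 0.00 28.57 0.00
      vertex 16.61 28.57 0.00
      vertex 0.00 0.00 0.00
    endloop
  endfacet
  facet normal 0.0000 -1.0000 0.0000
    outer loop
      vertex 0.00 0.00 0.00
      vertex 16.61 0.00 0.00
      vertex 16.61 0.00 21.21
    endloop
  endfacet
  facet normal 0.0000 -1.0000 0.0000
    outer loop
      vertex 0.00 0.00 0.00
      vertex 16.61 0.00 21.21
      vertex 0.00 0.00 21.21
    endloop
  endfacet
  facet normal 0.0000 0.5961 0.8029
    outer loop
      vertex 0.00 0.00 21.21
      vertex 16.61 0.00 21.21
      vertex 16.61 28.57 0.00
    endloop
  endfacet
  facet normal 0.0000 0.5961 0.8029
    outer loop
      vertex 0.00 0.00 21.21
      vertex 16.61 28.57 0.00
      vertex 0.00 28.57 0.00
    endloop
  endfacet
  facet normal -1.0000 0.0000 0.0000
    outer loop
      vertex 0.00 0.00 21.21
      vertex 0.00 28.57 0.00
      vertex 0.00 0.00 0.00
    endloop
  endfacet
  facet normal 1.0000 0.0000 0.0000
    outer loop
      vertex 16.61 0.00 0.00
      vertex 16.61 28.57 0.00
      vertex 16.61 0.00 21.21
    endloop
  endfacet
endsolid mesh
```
; perimeter-only toolpath
G21 ; units = mm
G90 ; absolute positioning
G28 ; home
; layer 1
G0 Z3.54
G0 X0.00 Y0.00
G1 X16.61 Y0.00
G1 X16.61 Y23.81
G1 X0.00 Y23.81
G1 X0.00 Y0.00
; layer 2
G0 Z7.07
G0 X0.00 Y0.00
G1 X16.61 Y0.00
G1 X16.61 Y19.05
G1 X0.00 Y19.05
G1 X0.00 Y0.00
; layer 3
G0 Z10.61
G0 X0.00 Y0.00
G1 X16.61 Y0.00
G1 X16.61 Y14.29
G1 X0.00 Y14.29
G1 X0.00 Y0.00
; layer 4
G0 Z14.14
G0 X0.00 Y0.00
G1 X16.61 Y0.00
G1 X16.61 Y9.52
G1 X0.00 Y9.52
G1 X0.00 Y0.00
; layer 5
G0 Z17.68
G0 X0.00 Y0.00
G1 X16.61 Y0.00
G1 X16.61 Y4.76
G1 X0.00 Y4.76
G1 X0.00 Y0.00
M2 ; end

The solid is a wedge (ramp): 16.6 × 28.6 mm base, rising to 21.2 mm along the y=0 edge and sloping linearly to z=0 at y=28.6. Slicing at Δz = 3.54 mm — 6 equal slices spanning the solid's height, so layer i sits at z = i·h/6 — gives 5 non-empty perimeters. Each is a 4-segment closed polygon; G0 lifts to the layer z and rapids to the start vertex, then G1 traces the edges. The cross-section shrinks linearly with z (the slice at the apex is degenerate and omitted).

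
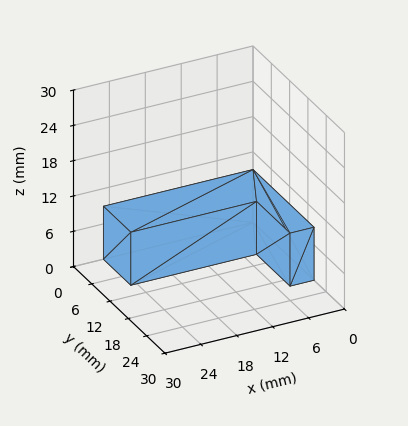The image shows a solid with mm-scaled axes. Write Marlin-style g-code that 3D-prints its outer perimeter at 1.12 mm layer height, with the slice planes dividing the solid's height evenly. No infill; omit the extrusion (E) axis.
Reading the render: the shape is an L-shaped prism: outer 25 × 20 mm, arm thicknesses ≈ 9 mm (horizontal) and 4 mm (vertical), extruded 9 mm in z (dimensions read to the nearest mm from the axis ticks). For the g-code, the solid's height is divided into equal slices at the stated Δz and each level perimeter traced with G1 moves after a G0 lift.

; perimeter-only toolpath
G21 ; units = mm
G90 ; absolute positioning
G28 ; home
; layer 1
G0 Z1.12
G0 X0.00 Y0.00
G1 X25.00 Y0.00
G1 X25.00 Y9.00
G1 X4.00 Y9.00
G1 X4.00 Y20.00
G1 X0.00 Y20.00
G1 X0.00 Y0.00
; layer 2
G0 Z2.25
G0 X0.00 Y0.00
G1 X25.00 Y0.00
G1 X25.00 Y9.00
G1 X4.00 Y9.00
G1 X4.00 Y20.00
G1 X0.00 Y20.00
G1 X0.00 Y0.00
; layer 3
G0 Z3.38
G0 X0.00 Y0.00
G1 X25.00 Y0.00
G1 X25.00 Y9.00
G1 X4.00 Y9.00
G1 X4.00 Y20.00
G1 X0.00 Y20.00
G1 X0.00 Y0.00
; layer 4
G0 Z4.50
G0 X0.00 Y0.00
G1 X25.00 Y0.00
G1 X25.00 Y9.00
G1 X4.00 Y9.00
G1 X4.00 Y20.00
G1 X0.00 Y20.00
G1 X0.00 Y0.00
; layer 5
G0 Z5.62
G0 X0.00 Y0.00
G1 X25.00 Y0.00
G1 X25.00 Y9.00
G1 X4.00 Y9.00
G1 X4.00 Y20.00
G1 X0.00 Y20.00
G1 X0.00 Y0.00
; layer 6
G0 Z6.75
G0 X0.00 Y0.00
G1 X25.00 Y0.00
G1 X25.00 Y9.00
G1 X4.00 Y9.00
G1 X4.00 Y20.00
G1 X0.00 Y20.00
G1 X0.00 Y0.00
; layer 7
G0 Z7.88
G0 X0.00 Y0.00
G1 X25.00 Y0.00
G1 X25.00 Y9.00
G1 X4.00 Y9.00
G1 X4.00 Y20.00
G1 X0.00 Y20.00
G1 X0.00 Y0.00
; layer 8
G0 Z9.00
G0 X0.00 Y0.00
G1 X25.00 Y0.00
G1 X25.00 Y9.00
G1 X4.00 Y9.00
G1 X4.00 Y20.00
G1 X0.00 Y20.00
G1 X0.00 Y0.00
M2 ; end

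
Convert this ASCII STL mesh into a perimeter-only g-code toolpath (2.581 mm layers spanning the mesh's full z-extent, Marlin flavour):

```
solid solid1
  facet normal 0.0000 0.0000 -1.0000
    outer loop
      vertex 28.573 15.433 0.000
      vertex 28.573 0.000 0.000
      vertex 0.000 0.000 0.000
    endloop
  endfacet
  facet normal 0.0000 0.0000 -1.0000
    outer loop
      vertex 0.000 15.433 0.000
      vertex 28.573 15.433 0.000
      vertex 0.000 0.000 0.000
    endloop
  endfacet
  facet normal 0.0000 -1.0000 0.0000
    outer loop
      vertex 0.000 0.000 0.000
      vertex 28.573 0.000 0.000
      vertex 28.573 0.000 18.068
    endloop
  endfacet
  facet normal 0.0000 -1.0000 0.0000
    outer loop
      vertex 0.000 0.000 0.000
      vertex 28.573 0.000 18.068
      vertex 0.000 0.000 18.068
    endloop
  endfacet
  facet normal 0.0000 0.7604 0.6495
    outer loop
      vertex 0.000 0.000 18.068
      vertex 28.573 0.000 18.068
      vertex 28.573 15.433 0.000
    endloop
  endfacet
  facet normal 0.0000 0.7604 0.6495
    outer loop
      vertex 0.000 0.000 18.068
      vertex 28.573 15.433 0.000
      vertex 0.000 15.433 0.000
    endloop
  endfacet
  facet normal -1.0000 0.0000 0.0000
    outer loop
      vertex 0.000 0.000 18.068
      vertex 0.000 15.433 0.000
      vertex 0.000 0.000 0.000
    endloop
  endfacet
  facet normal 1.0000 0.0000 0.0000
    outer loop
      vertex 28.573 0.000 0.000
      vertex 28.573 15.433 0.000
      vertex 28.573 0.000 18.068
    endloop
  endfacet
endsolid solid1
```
; perimeter-only toolpath
G21 ; units = mm
G90 ; absolute positioning
G28 ; home
; layer 1
G0 Z2.581
G0 X0.000 Y0.000
G1 X28.573 Y0.000
G1 X28.573 Y13.228
G1 X0.000 Y13.228
G1 X0.000 Y0.000
; layer 2
G0 Z5.162
G0 X0.000 Y0.000
G1 X28.573 Y0.000
G1 X28.573 Y11.024
G1 X0.000 Y11.024
G1 X0.000 Y0.000
; layer 3
G0 Z7.743
G0 X0.000 Y0.000
G1 X28.573 Y0.000
G1 X28.573 Y8.819
G1 X0.000 Y8.819
G1 X0.000 Y0.000
; layer 4
G0 Z10.325
G0 X0.000 Y0.000
G1 X28.573 Y0.000
G1 X28.573 Y6.614
G1 X0.000 Y6.614
G1 X0.000 Y0.000
; layer 5
G0 Z12.906
G0 X0.000 Y0.000
G1 X28.573 Y0.000
G1 X28.573 Y4.409
G1 X0.000 Y4.409
G1 X0.000 Y0.000
; layer 6
G0 Z15.487
G0 X0.000 Y0.000
G1 X28.573 Y0.000
G1 X28.573 Y2.205
G1 X0.000 Y2.205
G1 X0.000 Y0.000
M2 ; end

The solid is a wedge (ramp): 28.6 × 15.4 mm base, rising to 18.1 mm along the y=0 edge and sloping linearly to z=0 at y=15.4. Slicing at Δz = 2.581 mm — 7 equal slices spanning the solid's height, so layer i sits at z = i·h/7 — gives 6 non-empty perimeters. Each is a 4-segment closed polygon; G0 lifts to the layer z and rapids to the start vertex, then G1 traces the edges. The cross-section shrinks linearly with z (the slice at the apex is degenerate and omitted).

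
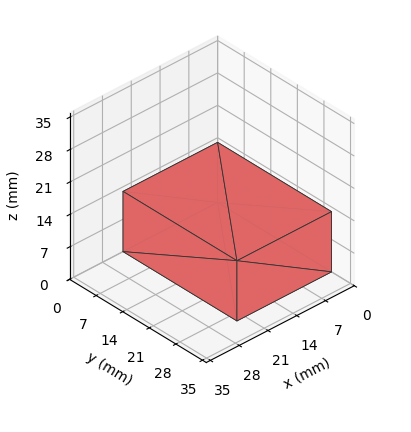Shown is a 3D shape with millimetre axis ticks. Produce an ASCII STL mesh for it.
Reading the render: the shape is a rectangular box, roughly 23 × 30 mm footprint and 13 mm tall (dimensions read to the nearest mm from the axis ticks). For the STL, each face is triangulated and given an outward normal.

solid part
  facet normal 0.0000 0.0000 -1.0000
    outer loop
      vertex 23.0 30.0 0.0
      vertex 23.0 0.0 0.0
      vertex 0.0 0.0 0.0
    endloop
  endfacet
  facet normal 0.0000 0.0000 -1.0000
    outer loop
      vertex 0.0 30.0 0.0
      vertex 23.0 30.0 0.0
      vertex 0.0 0.0 0.0
    endloop
  endfacet
  facet normal 0.0000 0.0000 1.0000
    outer loop
      vertex 0.0 0.0 13.0
      vertex 23.0 0.0 13.0
      vertex 23.0 30.0 13.0
    endloop
  endfacet
  facet normal 0.0000 0.0000 1.0000
    outer loop
      vertex 0.0 0.0 13.0
      vertex 23.0 30.0 13.0
      vertex 0.0 30.0 13.0
    endloop
  endfacet
  facet normal 0.0000 -1.0000 0.0000
    outer loop
      vertex 0.0 0.0 0.0
      vertex 23.0 0.0 0.0
      vertex 23.0 0.0 13.0
    endloop
  endfacet
  facet normal 0.0000 -1.0000 0.0000
    outer loop
      vertex 0.0 0.0 0.0
      vertex 23.0 0.0 13.0
      vertex 0.0 0.0 13.0
    endloop
  endfacet
  facet normal 0.0000 1.0000 0.0000
    outer loop
      vertex 23.0 30.0 13.0
      vertex 23.0 30.0 0.0
      vertex 0.0 30.0 0.0
    endloop
  endfacet
  facet normal 0.0000 1.0000 0.0000
    outer loop
      vertex 0.0 30.0 13.0
      vertex 23.0 30.0 13.0
      vertex 0.0 30.0 0.0
    endloop
  endfacet
  facet normal -1.0000 0.0000 0.0000
    outer loop
      vertex 0.0 30.0 13.0
      vertex 0.0 30.0 0.0
      vertex 0.0 0.0 0.0
    endloop
  endfacet
  facet normal -1.0000 0.0000 0.0000
    outer loop
      vertex 0.0 0.0 13.0
      vertex 0.0 30.0 13.0
      vertex 0.0 0.0 0.0
    endloop
  endfacet
  facet normal 1.0000 0.0000 0.0000
    outer loop
      vertex 23.0 0.0 0.0
      vertex 23.0 30.0 0.0
      vertex 23.0 30.0 13.0
    endloop
  endfacet
  facet normal 1.0000 0.0000 0.0000
    outer loop
      vertex 23.0 0.0 0.0
      vertex 23.0 30.0 13.0
      vertex 23.0 0.0 13.0
    endloop
  endfacet
endsolid part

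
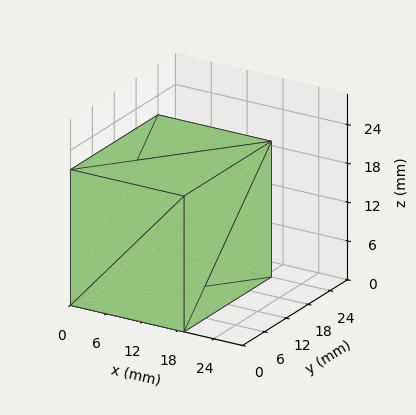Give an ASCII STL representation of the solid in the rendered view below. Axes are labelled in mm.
Reading the render: the shape is a rectangular box, roughly 19 × 24 mm footprint and 21 mm tall (dimensions read to the nearest mm from the axis ticks). For the STL, each face is triangulated and given an outward normal.

solid part
  facet normal 0.0000 0.0000 -1.0000
    outer loop
      vertex 19.000 24.000 0.000
      vertex 19.000 0.000 0.000
      vertex 0.000 0.000 0.000
    endloop
  endfacet
  facet normal 0.0000 0.0000 -1.0000
    outer loop
      vertex 0.000 24.000 0.000
      vertex 19.000 24.000 0.000
      vertex 0.000 0.000 0.000
    endloop
  endfacet
  facet normal 0.0000 0.0000 1.0000
    outer loop
      vertex 0.000 0.000 21.000
      vertex 19.000 0.000 21.000
      vertex 19.000 24.000 21.000
    endloop
  endfacet
  facet normal 0.0000 0.0000 1.0000
    outer loop
      vertex 0.000 0.000 21.000
      vertex 19.000 24.000 21.000
      vertex 0.000 24.000 21.000
    endloop
  endfacet
  facet normal 0.0000 -1.0000 0.0000
    outer loop
      vertex 0.000 0.000 0.000
      vertex 19.000 0.000 0.000
      vertex 19.000 0.000 21.000
    endloop
  endfacet
  facet normal 0.0000 -1.0000 0.0000
    outer loop
      vertex 0.000 0.000 0.000
      vertex 19.000 0.000 21.000
      vertex 0.000 0.000 21.000
    endloop
  endfacet
  facet normal 0.0000 1.0000 0.0000
    outer loop
      vertex 19.000 24.000 21.000
      vertex 19.000 24.000 0.000
      vertex 0.000 24.000 0.000
    endloop
  endfacet
  facet normal 0.0000 1.0000 0.0000
    outer loop
      vertex 0.000 24.000 21.000
      vertex 19.000 24.000 21.000
      vertex 0.000 24.000 0.000
    endloop
  endfacet
  facet normal -1.0000 0.0000 0.0000
    outer loop
      vertex 0.000 24.000 21.000
      vertex 0.000 24.000 0.000
      vertex 0.000 0.000 0.000
    endloop
  endfacet
  facet normal -1.0000 0.0000 0.0000
    outer loop
      vertex 0.000 0.000 21.000
      vertex 0.000 24.000 21.000
      vertex 0.000 0.000 0.000
    endloop
  endfacet
  facet normal 1.0000 0.0000 0.0000
    outer loop
      vertex 19.000 0.000 0.000
      vertex 19.000 24.000 0.000
      vertex 19.000 24.000 21.000
    endloop
  endfacet
  facet normal 1.0000 0.0000 0.0000
    outer loop
      vertex 19.000 0.000 0.000
      vertex 19.000 24.000 21.000
      vertex 19.000 0.000 21.000
    endloop
  endfacet
endsolid part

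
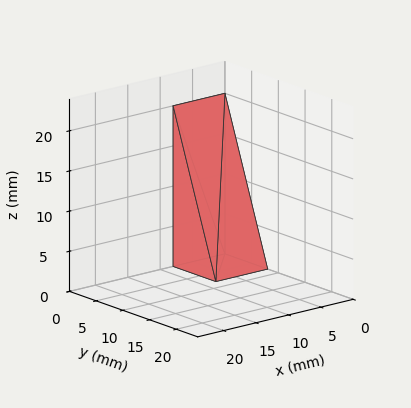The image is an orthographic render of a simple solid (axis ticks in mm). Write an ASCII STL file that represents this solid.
Reading the render: the shape is a wedge (ramp): 8 × 8 mm base, rising to 20 mm along the y=0 edge and sloping linearly to z=0 at y=8 (dimensions read to the nearest mm from the axis ticks). For the STL, each face is triangulated and given an outward normal.

solid part
  facet normal 0.0000 0.0000 -1.0000
    outer loop
      vertex 8.000 8.000 0.000
      vertex 8.000 0.000 0.000
      vertex 0.000 0.000 0.000
    endloop
  endfacet
  facet normal 0.0000 0.0000 -1.0000
    outer loop
      vertex 0.000 8.000 0.000
      vertex 8.000 8.000 0.000
      vertex 0.000 0.000 0.000
    endloop
  endfacet
  facet normal 0.0000 -1.0000 0.0000
    outer loop
      vertex 0.000 0.000 0.000
      vertex 8.000 0.000 0.000
      vertex 8.000 0.000 20.000
    endloop
  endfacet
  facet normal 0.0000 -1.0000 0.0000
    outer loop
      vertex 0.000 0.000 0.000
      vertex 8.000 0.000 20.000
      vertex 0.000 0.000 20.000
    endloop
  endfacet
  facet normal 0.0000 0.9285 0.3714
    outer loop
      vertex 0.000 0.000 20.000
      vertex 8.000 0.000 20.000
      vertex 8.000 8.000 0.000
    endloop
  endfacet
  facet normal 0.0000 0.9285 0.3714
    outer loop
      vertex 0.000 0.000 20.000
      vertex 8.000 8.000 0.000
      vertex 0.000 8.000 0.000
    endloop
  endfacet
  facet normal -1.0000 0.0000 0.0000
    outer loop
      vertex 0.000 0.000 20.000
      vertex 0.000 8.000 0.000
      vertex 0.000 0.000 0.000
    endloop
  endfacet
  facet normal 1.0000 0.0000 0.0000
    outer loop
      vertex 8.000 0.000 0.000
      vertex 8.000 8.000 0.000
      vertex 8.000 0.000 20.000
    endloop
  endfacet
endsolid part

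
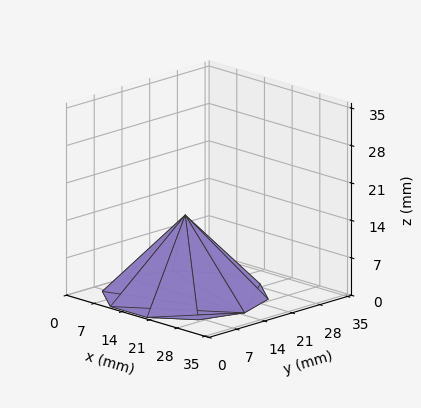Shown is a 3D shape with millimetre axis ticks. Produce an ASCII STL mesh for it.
Reading the render: the shape is a regular 10-sided pyramid, base circumscribed radius ≈ 15 mm, apex at z ≈ 15 mm (dimensions read to the nearest mm from the axis ticks). For the STL, each face is triangulated and given an outward normal.

solid part
  facet normal 0.0000 0.0000 -1.0000
    outer loop
      vertex 19.64 29.27 0.00
      vertex 27.14 23.82 0.00
      vertex 30.00 15.00 0.00
    endloop
  endfacet
  facet normal 0.0000 0.0000 -1.0000
    outer loop
      vertex 10.36 29.27 0.00
      vertex 19.64 29.27 0.00
      vertex 30.00 15.00 0.00
    endloop
  endfacet
  facet normal 0.0000 0.0000 -1.0000
    outer loop
      vertex 2.86 23.82 0.00
      vertex 10.36 29.27 0.00
      vertex 30.00 15.00 0.00
    endloop
  endfacet
  facet normal 0.0000 0.0000 -1.0000
    outer loop
      vertex 0.00 15.00 0.00
      vertex 2.86 23.82 0.00
      vertex 30.00 15.00 0.00
    endloop
  endfacet
  facet normal 0.0000 0.0000 -1.0000
    outer loop
      vertex 2.86 6.18 0.00
      vertex 0.00 15.00 0.00
      vertex 30.00 15.00 0.00
    endloop
  endfacet
  facet normal 0.0000 0.0000 -1.0000
    outer loop
      vertex 10.36 0.73 0.00
      vertex 2.86 6.18 0.00
      vertex 30.00 15.00 0.00
    endloop
  endfacet
  facet normal 0.0000 0.0000 -1.0000
    outer loop
      vertex 19.64 0.73 0.00
      vertex 10.36 0.73 0.00
      vertex 30.00 15.00 0.00
    endloop
  endfacet
  facet normal 0.0000 0.0000 -1.0000
    outer loop
      vertex 27.14 6.18 0.00
      vertex 19.64 0.73 0.00
      vertex 30.00 15.00 0.00
    endloop
  endfacet
  facet normal 0.6892 0.2235 0.6892
    outer loop
      vertex 30.00 15.00 0.00
      vertex 27.14 23.82 0.00
      vertex 15.00 15.00 15.00
    endloop
  endfacet
  facet normal 0.4259 0.5861 0.6893
    outer loop
      vertex 27.14 23.82 0.00
      vertex 19.64 29.27 0.00
      vertex 15.00 15.00 15.00
    endloop
  endfacet
  facet normal 0.0000 0.7245 0.6893
    outer loop
      vertex 19.64 29.27 0.00
      vertex 10.36 29.27 0.00
      vertex 15.00 15.00 15.00
    endloop
  endfacet
  facet normal -0.4259 0.5861 0.6893
    outer loop
      vertex 10.36 29.27 0.00
      vertex 2.86 23.82 0.00
      vertex 15.00 15.00 15.00
    endloop
  endfacet
  facet normal -0.6892 0.2235 0.6892
    outer loop
      vertex 2.86 23.82 0.00
      vertex 0.00 15.00 0.00
      vertex 15.00 15.00 15.00
    endloop
  endfacet
  facet normal -0.6892 -0.2235 0.6892
    outer loop
      vertex 0.00 15.00 0.00
      vertex 2.86 6.18 0.00
      vertex 15.00 15.00 15.00
    endloop
  endfacet
  facet normal -0.4259 -0.5861 0.6893
    outer loop
      vertex 2.86 6.18 0.00
      vertex 10.36 0.73 0.00
      vertex 15.00 15.00 15.00
    endloop
  endfacet
  facet normal 0.0000 -0.7245 0.6893
    outer loop
      vertex 10.36 0.73 0.00
      vertex 19.64 0.73 0.00
      vertex 15.00 15.00 15.00
    endloop
  endfacet
  facet normal 0.4259 -0.5861 0.6893
    outer loop
      vertex 19.64 0.73 0.00
      vertex 27.14 6.18 0.00
      vertex 15.00 15.00 15.00
    endloop
  endfacet
  facet normal 0.6892 -0.2235 0.6892
    outer loop
      vertex 27.14 6.18 0.00
      vertex 30.00 15.00 0.00
      vertex 15.00 15.00 15.00
    endloop
  endfacet
endsolid part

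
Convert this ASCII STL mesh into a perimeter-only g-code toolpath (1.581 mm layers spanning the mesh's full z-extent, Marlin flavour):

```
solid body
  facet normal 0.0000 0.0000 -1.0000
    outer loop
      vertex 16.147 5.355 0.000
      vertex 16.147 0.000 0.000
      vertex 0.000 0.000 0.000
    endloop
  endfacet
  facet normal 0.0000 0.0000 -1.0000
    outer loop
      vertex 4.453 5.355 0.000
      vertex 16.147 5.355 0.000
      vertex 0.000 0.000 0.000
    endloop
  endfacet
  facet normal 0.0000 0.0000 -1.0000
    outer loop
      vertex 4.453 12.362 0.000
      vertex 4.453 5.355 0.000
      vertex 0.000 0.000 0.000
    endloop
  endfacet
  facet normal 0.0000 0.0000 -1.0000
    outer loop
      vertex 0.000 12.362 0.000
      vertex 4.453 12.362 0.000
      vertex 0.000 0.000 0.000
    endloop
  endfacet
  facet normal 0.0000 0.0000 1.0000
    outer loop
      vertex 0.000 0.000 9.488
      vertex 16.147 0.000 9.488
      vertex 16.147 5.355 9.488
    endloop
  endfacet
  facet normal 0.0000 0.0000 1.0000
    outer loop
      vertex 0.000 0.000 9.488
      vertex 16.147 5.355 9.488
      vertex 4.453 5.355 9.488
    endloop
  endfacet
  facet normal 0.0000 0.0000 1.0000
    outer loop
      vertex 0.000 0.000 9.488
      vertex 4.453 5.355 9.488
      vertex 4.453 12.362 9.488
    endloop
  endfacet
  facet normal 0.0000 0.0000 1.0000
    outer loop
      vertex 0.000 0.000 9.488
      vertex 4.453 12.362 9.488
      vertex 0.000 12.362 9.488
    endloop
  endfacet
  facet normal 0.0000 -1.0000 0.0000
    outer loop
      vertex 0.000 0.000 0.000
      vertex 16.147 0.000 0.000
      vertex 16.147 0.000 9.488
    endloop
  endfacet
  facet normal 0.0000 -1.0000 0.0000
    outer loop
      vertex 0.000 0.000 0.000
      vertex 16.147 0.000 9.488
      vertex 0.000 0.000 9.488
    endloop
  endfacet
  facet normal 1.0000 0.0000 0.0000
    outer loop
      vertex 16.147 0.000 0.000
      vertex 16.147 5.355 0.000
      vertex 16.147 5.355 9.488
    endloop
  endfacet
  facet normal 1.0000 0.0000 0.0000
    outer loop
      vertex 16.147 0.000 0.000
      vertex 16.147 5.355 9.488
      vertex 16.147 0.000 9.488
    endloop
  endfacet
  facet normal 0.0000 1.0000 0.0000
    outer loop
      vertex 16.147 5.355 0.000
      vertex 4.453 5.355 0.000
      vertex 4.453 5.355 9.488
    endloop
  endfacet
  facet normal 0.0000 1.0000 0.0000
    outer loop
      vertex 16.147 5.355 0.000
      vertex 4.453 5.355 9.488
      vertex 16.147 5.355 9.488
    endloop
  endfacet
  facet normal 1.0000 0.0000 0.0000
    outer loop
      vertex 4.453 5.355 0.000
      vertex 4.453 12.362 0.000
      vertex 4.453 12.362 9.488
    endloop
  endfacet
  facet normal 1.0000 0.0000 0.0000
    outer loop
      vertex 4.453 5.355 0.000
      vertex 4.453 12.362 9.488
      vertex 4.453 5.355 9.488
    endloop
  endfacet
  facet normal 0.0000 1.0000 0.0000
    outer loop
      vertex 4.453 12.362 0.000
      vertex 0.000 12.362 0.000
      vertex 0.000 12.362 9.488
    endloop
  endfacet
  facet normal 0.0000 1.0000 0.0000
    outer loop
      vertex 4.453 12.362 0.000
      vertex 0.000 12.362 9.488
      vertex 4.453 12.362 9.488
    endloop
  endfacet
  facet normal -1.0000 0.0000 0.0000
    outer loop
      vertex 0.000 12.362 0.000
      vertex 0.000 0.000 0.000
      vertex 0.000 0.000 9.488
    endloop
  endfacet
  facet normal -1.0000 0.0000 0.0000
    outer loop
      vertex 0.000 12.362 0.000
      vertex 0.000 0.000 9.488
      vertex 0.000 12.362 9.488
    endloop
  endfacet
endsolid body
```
; perimeter-only toolpath
G21 ; units = mm
G90 ; absolute positioning
G28 ; home
; layer 1
G0 Z1.581
G0 X0.000 Y0.000
G1 X16.147 Y0.000
G1 X16.147 Y5.355
G1 X4.453 Y5.355
G1 X4.453 Y12.362
G1 X0.000 Y12.362
G1 X0.000 Y0.000
; layer 2
G0 Z3.163
G0 X0.000 Y0.000
G1 X16.147 Y0.000
G1 X16.147 Y5.355
G1 X4.453 Y5.355
G1 X4.453 Y12.362
G1 X0.000 Y12.362
G1 X0.000 Y0.000
; layer 3
G0 Z4.744
G0 X0.000 Y0.000
G1 X16.147 Y0.000
G1 X16.147 Y5.355
G1 X4.453 Y5.355
G1 X4.453 Y12.362
G1 X0.000 Y12.362
G1 X0.000 Y0.000
; layer 4
G0 Z6.325
G0 X0.000 Y0.000
G1 X16.147 Y0.000
G1 X16.147 Y5.355
G1 X4.453 Y5.355
G1 X4.453 Y12.362
G1 X0.000 Y12.362
G1 X0.000 Y0.000
; layer 5
G0 Z7.907
G0 X0.000 Y0.000
G1 X16.147 Y0.000
G1 X16.147 Y5.355
G1 X4.453 Y5.355
G1 X4.453 Y12.362
G1 X0.000 Y12.362
G1 X0.000 Y0.000
; layer 6
G0 Z9.488
G0 X0.000 Y0.000
G1 X16.147 Y0.000
G1 X16.147 Y5.355
G1 X4.453 Y5.355
G1 X4.453 Y12.362
G1 X0.000 Y12.362
G1 X0.000 Y0.000
M2 ; end

The solid is an L-shaped prism: outer 16.1 × 12.4 mm, arm thicknesses ≈ 5.36 mm (horizontal) and 4.45 mm (vertical), extruded 9.49 mm in z. Slicing at Δz = 1.581 mm — 6 equal slices spanning the solid's height, so layer i sits at z = i·h/6 — gives 6 non-empty perimeters. Each is a 6-segment closed polygon; G0 lifts to the layer z and rapids to the start vertex, then G1 traces the edges.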